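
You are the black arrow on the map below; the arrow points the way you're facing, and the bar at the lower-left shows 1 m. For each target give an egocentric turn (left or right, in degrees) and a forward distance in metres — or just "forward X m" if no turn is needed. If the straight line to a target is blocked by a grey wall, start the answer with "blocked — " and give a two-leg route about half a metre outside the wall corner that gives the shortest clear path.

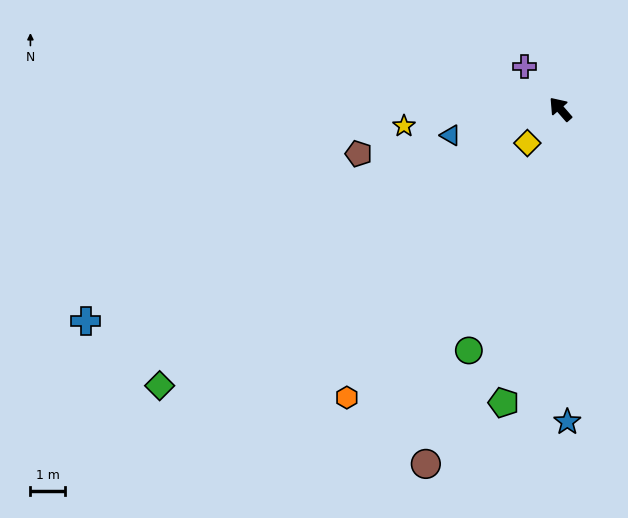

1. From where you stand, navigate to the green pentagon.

turn left 128°, forward 8.7 m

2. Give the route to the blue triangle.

turn left 62°, forward 3.3 m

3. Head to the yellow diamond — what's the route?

turn left 95°, forward 1.4 m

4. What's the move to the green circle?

turn left 118°, forward 7.5 m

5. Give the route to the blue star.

turn left 140°, forward 9.1 m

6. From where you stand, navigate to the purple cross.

forward 1.6 m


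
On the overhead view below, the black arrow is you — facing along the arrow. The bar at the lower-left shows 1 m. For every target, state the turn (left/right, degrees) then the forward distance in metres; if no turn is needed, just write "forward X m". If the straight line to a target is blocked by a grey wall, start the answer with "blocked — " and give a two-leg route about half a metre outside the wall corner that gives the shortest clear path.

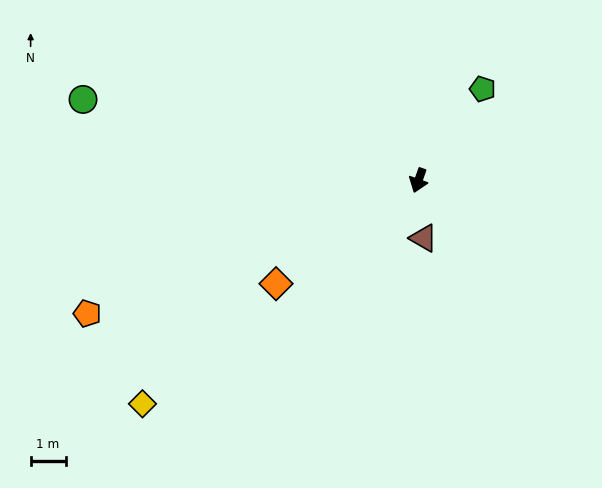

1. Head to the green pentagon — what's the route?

turn left 164°, forward 3.2 m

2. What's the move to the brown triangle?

turn left 24°, forward 1.7 m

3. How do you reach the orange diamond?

turn right 35°, forward 5.0 m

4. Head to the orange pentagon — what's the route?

turn right 49°, forward 10.2 m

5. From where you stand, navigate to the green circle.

turn right 84°, forward 9.9 m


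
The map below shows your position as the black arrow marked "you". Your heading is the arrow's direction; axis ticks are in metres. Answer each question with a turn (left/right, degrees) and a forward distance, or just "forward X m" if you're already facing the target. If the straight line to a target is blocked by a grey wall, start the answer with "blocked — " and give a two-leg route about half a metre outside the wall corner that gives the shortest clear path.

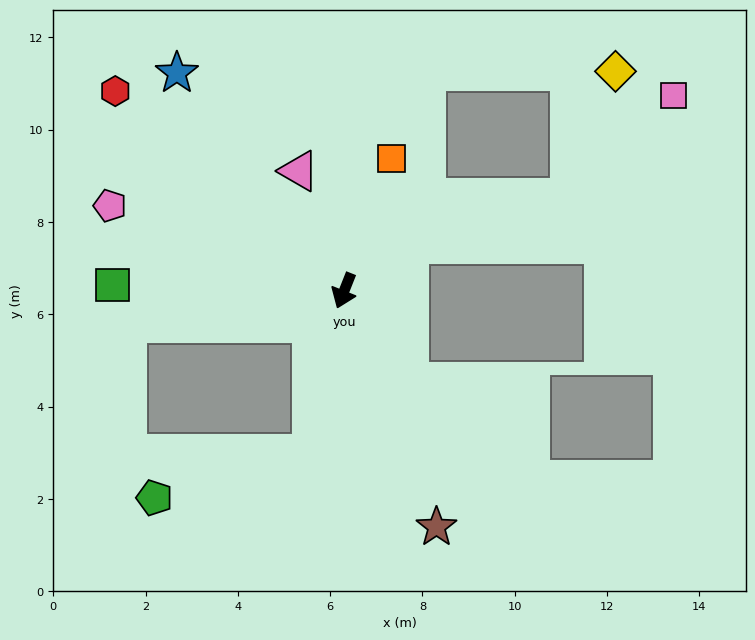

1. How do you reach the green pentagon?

blocked — turn left 10°, forward 3.6 m, then turn right 63°, forward 3.5 m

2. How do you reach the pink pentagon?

turn right 88°, forward 5.4 m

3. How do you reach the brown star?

turn left 43°, forward 5.5 m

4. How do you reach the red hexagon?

turn right 109°, forward 6.6 m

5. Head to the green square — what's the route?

turn right 70°, forward 5.0 m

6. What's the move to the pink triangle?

turn right 138°, forward 2.8 m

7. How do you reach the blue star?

turn right 121°, forward 6.0 m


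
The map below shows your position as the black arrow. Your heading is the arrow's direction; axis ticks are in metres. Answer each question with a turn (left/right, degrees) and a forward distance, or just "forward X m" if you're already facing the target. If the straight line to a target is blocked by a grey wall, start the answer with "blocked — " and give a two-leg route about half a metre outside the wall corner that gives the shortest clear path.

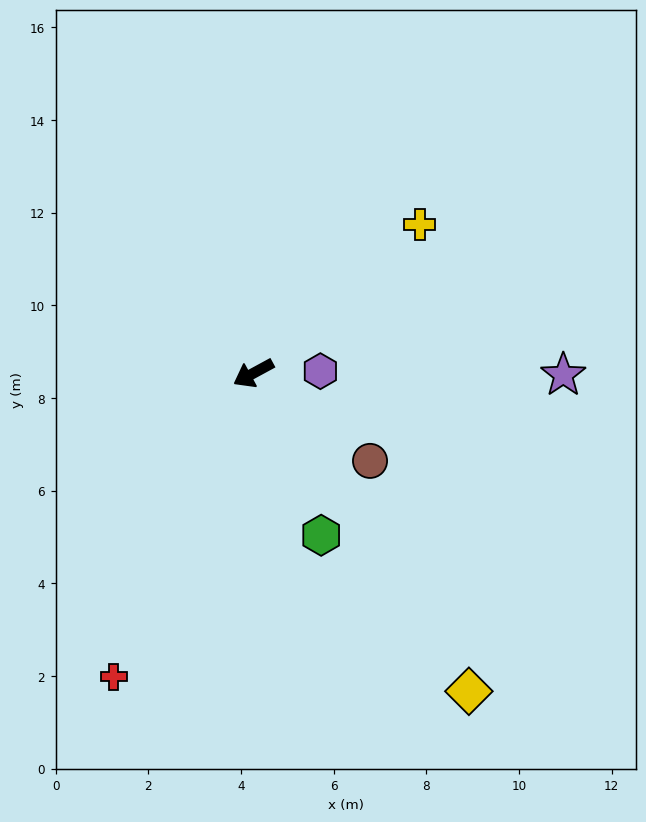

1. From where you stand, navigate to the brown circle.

turn left 115°, forward 3.1 m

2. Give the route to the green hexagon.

turn left 84°, forward 3.8 m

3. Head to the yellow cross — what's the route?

turn right 167°, forward 4.8 m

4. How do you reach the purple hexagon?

turn left 153°, forward 1.4 m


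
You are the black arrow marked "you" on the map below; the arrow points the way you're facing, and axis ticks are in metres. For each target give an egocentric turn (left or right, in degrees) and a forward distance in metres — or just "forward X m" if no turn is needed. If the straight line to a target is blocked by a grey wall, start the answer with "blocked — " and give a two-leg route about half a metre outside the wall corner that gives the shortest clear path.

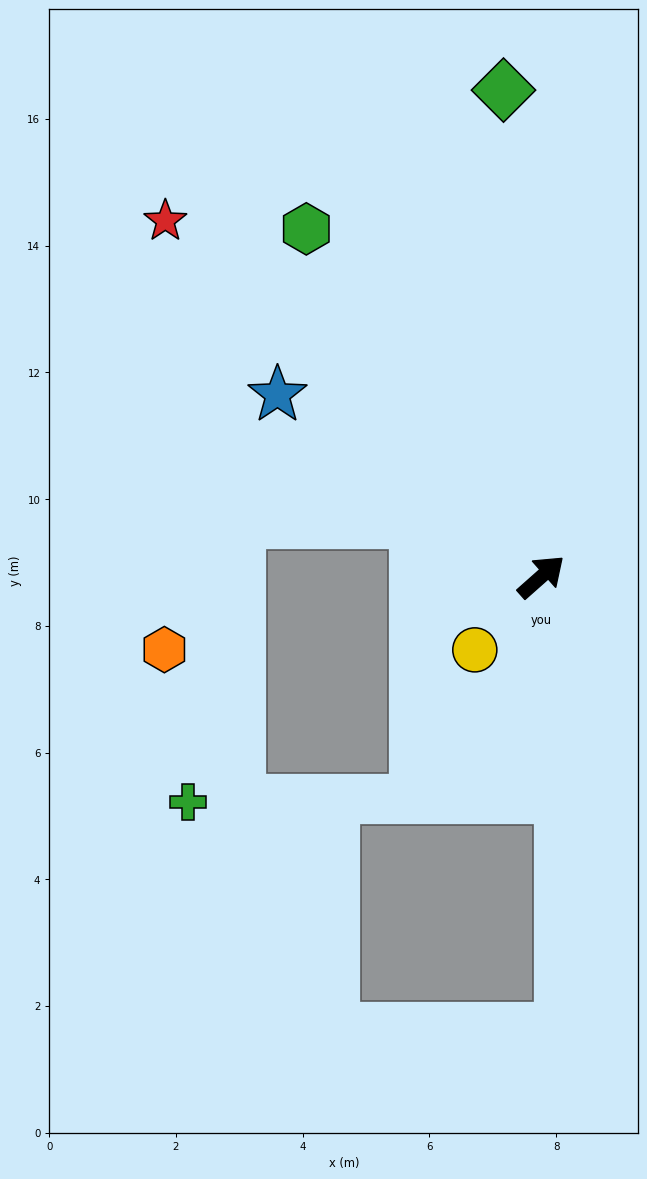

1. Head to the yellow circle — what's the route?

turn right 174°, forward 1.6 m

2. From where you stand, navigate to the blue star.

turn left 104°, forward 5.1 m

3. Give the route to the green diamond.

turn left 53°, forward 7.7 m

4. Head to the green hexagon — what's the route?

turn left 83°, forward 6.6 m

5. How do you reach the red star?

turn left 95°, forward 8.2 m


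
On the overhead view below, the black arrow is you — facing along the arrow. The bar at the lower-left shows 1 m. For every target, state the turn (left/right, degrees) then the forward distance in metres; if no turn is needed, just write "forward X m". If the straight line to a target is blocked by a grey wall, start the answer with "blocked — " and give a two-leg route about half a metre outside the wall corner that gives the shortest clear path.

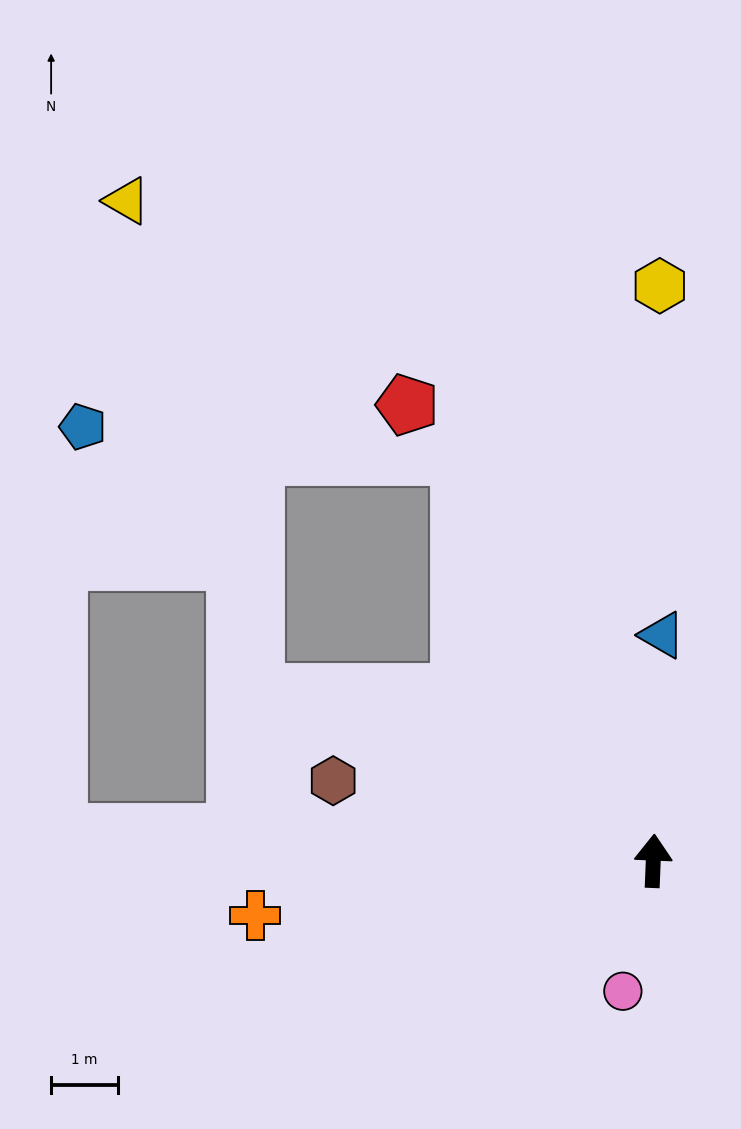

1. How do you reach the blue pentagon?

blocked — turn left 28°, forward 6.7 m, then turn left 60°, forward 5.6 m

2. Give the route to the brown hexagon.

turn left 78°, forward 4.9 m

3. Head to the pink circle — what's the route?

turn left 169°, forward 2.0 m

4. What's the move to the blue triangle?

forward 3.4 m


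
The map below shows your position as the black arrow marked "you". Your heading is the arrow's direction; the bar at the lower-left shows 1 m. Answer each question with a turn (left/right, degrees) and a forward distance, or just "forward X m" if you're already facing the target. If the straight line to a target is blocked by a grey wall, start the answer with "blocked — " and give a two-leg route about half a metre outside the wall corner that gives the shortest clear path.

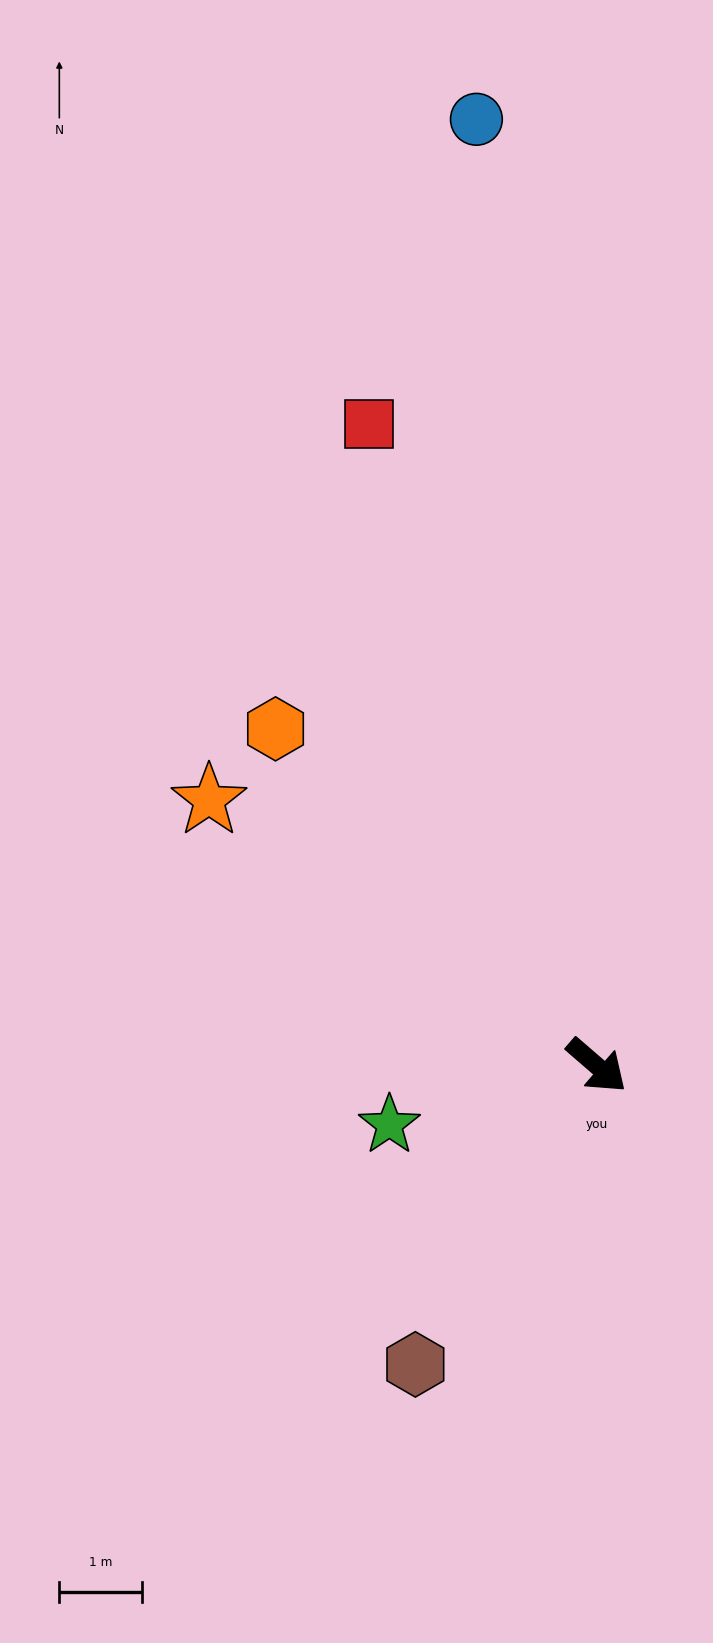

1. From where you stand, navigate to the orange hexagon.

turn left 174°, forward 5.6 m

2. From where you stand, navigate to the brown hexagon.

turn right 80°, forward 4.2 m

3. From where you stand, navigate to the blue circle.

turn left 138°, forward 11.5 m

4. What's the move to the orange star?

turn right 174°, forward 5.7 m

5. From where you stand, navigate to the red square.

turn left 150°, forward 8.2 m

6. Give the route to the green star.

turn right 123°, forward 2.6 m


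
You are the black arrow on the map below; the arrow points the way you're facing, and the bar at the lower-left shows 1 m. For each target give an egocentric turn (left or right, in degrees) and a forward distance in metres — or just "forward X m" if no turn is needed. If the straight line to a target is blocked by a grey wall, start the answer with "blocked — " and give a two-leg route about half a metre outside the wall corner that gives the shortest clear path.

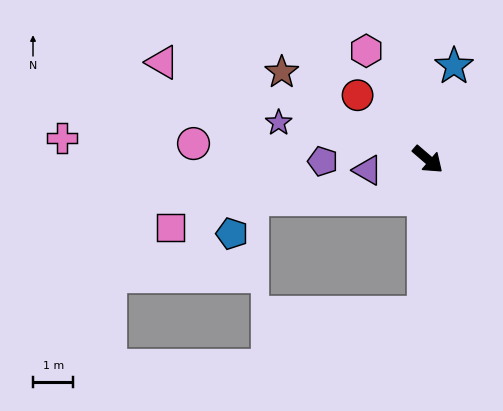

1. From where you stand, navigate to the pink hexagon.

turn left 160°, forward 3.1 m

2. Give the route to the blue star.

turn left 115°, forward 2.4 m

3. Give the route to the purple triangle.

turn right 129°, forward 1.5 m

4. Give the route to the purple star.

turn right 153°, forward 3.8 m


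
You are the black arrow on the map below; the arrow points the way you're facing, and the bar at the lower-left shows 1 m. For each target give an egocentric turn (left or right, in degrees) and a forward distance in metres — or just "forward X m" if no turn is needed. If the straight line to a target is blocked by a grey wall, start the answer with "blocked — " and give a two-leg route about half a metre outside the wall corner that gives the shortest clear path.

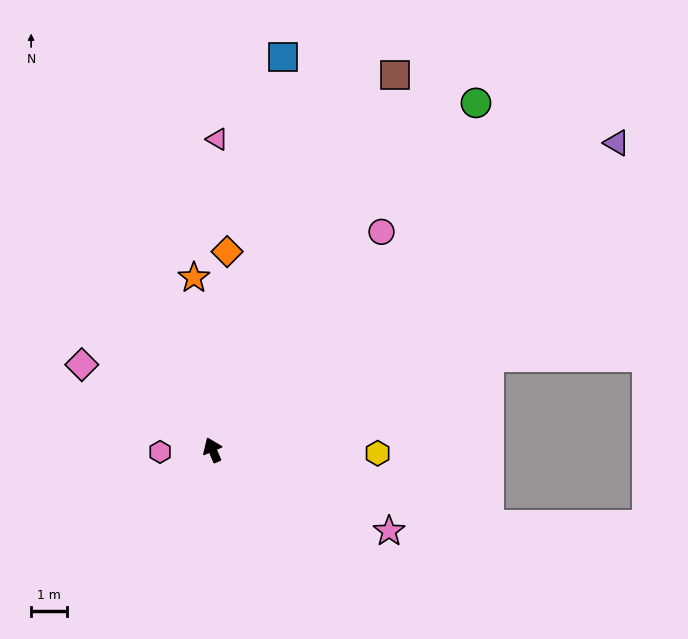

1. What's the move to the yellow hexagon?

turn right 114°, forward 4.7 m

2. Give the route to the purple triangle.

turn right 76°, forward 14.3 m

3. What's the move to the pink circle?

turn right 61°, forward 7.8 m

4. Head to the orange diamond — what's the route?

turn right 27°, forward 5.6 m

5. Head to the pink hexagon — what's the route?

turn left 69°, forward 1.5 m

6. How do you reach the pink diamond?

turn left 34°, forward 4.4 m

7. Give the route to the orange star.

turn right 17°, forward 4.9 m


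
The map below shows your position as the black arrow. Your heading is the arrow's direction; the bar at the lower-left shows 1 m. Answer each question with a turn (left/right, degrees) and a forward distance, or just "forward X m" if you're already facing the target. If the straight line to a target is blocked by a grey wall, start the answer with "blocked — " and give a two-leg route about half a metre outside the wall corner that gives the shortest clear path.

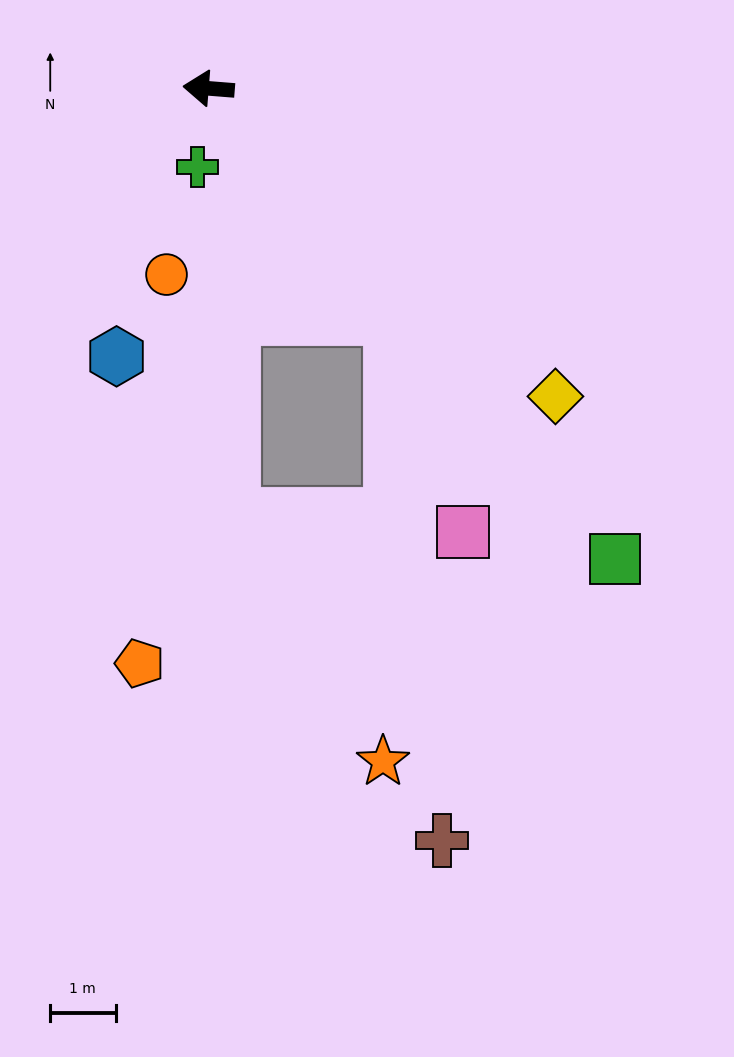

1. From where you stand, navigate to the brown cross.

blocked — turn left 133°, forward 4.5 m, then turn right 33°, forward 8.0 m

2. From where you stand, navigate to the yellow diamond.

turn left 143°, forward 7.1 m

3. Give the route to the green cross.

turn left 86°, forward 1.2 m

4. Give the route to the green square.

turn left 135°, forward 9.5 m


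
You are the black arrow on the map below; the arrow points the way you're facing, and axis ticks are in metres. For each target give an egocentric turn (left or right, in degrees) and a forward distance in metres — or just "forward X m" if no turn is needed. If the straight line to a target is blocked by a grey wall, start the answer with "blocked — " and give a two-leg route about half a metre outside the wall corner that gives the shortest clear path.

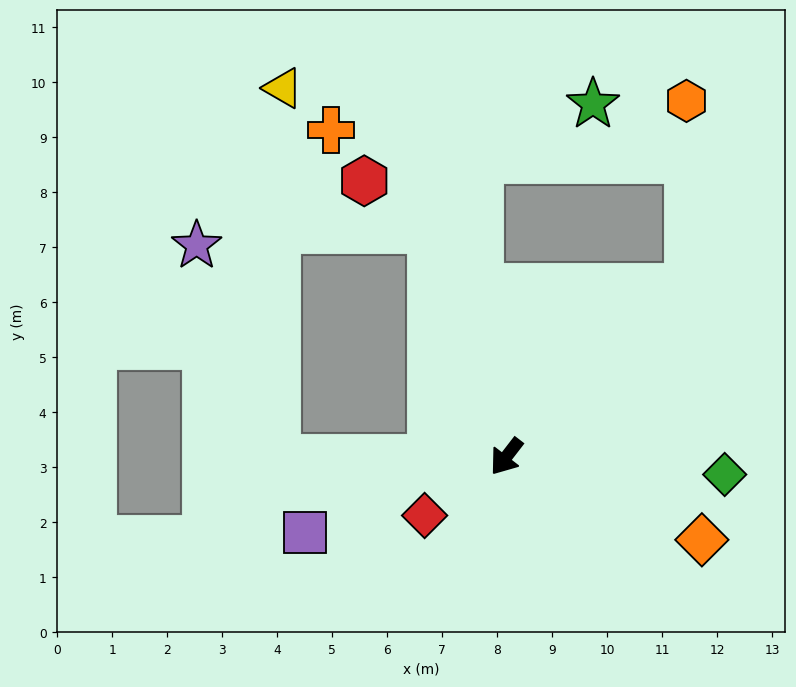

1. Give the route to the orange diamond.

turn left 105°, forward 3.9 m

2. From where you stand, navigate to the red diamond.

turn right 17°, forward 1.8 m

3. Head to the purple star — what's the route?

blocked — turn right 52°, forward 4.2 m, then turn right 70°, forward 4.1 m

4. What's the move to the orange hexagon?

blocked — turn left 171°, forward 4.5 m, then turn left 47°, forward 3.4 m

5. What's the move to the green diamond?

turn left 123°, forward 4.0 m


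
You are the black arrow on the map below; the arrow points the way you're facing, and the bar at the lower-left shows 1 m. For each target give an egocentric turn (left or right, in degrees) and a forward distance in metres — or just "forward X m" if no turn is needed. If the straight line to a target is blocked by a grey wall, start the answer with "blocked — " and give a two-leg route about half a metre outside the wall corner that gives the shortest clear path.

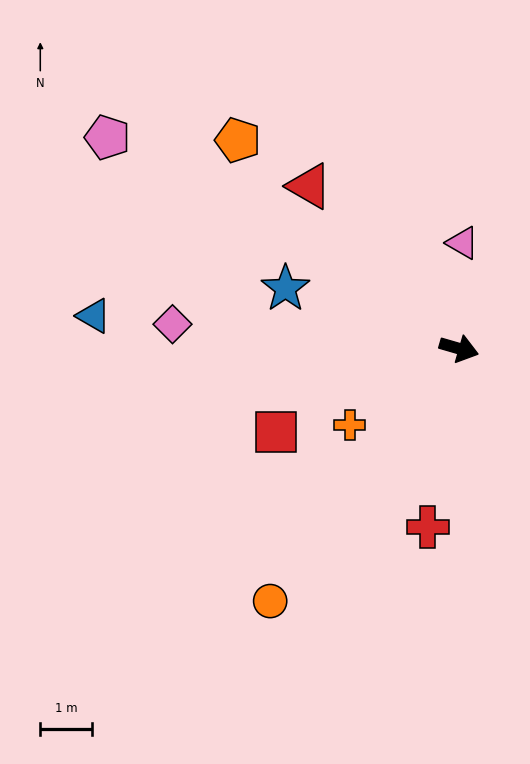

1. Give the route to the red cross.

turn right 84°, forward 3.5 m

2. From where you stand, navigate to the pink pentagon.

turn left 165°, forward 8.0 m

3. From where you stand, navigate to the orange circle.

turn right 111°, forward 6.1 m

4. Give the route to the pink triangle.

turn left 104°, forward 2.1 m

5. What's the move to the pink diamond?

turn right 169°, forward 5.6 m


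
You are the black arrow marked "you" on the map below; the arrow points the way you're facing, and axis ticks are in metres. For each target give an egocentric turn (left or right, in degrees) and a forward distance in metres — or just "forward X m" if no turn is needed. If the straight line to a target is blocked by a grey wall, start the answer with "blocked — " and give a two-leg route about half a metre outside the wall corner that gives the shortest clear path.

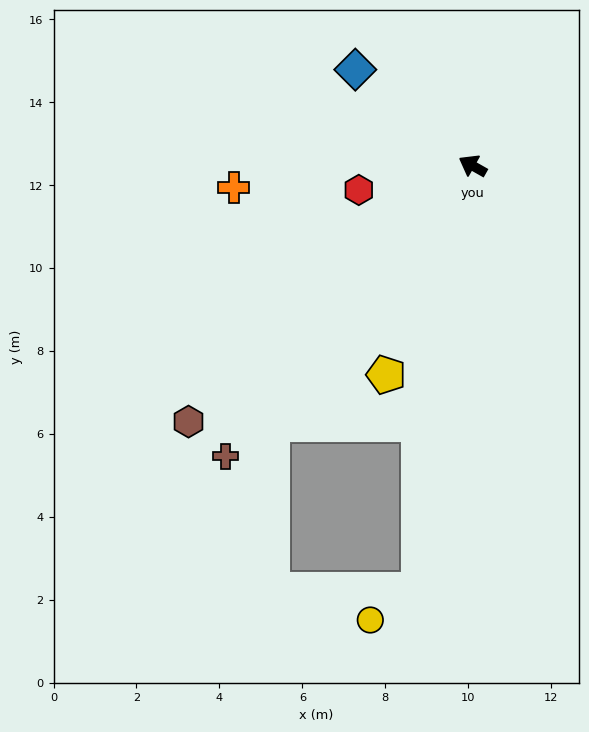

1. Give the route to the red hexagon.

turn left 42°, forward 2.8 m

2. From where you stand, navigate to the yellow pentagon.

turn left 97°, forward 5.5 m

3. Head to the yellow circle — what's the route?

blocked — turn left 112°, forward 10.3 m, then turn right 51°, forward 1.4 m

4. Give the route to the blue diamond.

turn right 10°, forward 3.7 m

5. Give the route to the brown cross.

turn left 79°, forward 9.2 m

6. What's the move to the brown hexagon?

turn left 72°, forward 9.2 m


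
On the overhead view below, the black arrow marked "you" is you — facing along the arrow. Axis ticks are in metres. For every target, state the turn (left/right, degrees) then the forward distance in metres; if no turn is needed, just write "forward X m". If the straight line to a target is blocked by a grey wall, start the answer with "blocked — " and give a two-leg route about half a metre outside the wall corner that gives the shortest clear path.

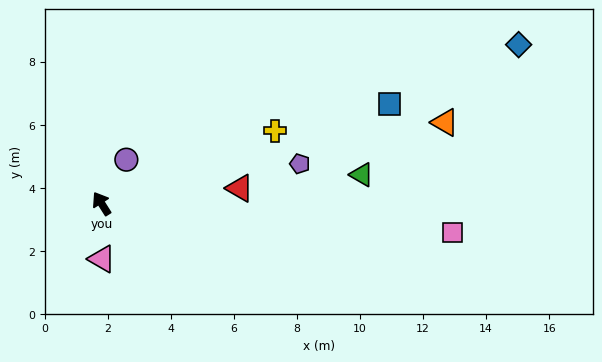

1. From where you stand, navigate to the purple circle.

turn right 62°, forward 1.6 m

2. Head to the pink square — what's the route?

turn right 127°, forward 11.2 m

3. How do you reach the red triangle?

turn right 116°, forward 4.4 m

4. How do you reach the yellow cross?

turn right 100°, forward 6.0 m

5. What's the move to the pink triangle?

turn left 148°, forward 1.8 m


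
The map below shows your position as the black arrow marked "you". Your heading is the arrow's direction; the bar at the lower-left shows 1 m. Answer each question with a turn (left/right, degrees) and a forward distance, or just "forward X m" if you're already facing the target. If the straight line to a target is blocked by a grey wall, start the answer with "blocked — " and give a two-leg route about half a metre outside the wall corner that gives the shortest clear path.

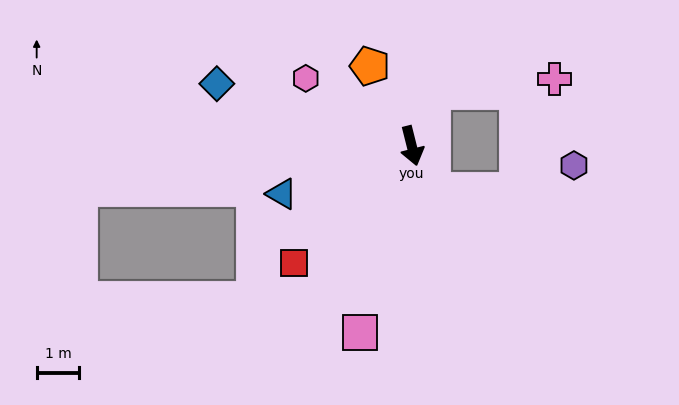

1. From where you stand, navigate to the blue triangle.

turn right 84°, forward 3.2 m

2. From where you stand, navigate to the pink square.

turn right 30°, forward 4.5 m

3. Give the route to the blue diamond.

turn right 122°, forward 4.8 m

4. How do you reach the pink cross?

blocked — turn left 144°, forward 1.4 m, then turn right 62°, forward 2.9 m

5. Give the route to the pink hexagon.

turn right 137°, forward 2.9 m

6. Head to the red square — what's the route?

turn right 59°, forward 3.9 m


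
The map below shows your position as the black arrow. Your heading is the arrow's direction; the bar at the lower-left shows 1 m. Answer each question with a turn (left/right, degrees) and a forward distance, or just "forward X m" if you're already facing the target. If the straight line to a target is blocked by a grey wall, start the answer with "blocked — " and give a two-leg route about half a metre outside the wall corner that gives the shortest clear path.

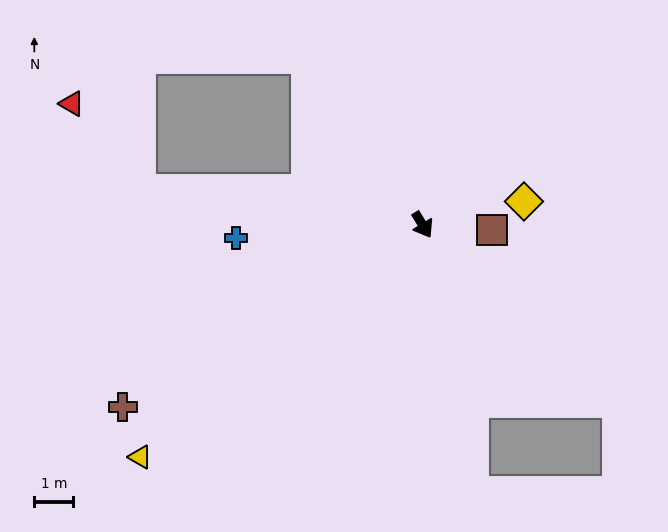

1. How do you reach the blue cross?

turn right 117°, forward 4.8 m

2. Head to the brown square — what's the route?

turn left 54°, forward 1.8 m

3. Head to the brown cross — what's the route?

turn right 90°, forward 9.0 m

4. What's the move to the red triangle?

blocked — turn right 128°, forward 7.3 m, then turn right 46°, forward 2.8 m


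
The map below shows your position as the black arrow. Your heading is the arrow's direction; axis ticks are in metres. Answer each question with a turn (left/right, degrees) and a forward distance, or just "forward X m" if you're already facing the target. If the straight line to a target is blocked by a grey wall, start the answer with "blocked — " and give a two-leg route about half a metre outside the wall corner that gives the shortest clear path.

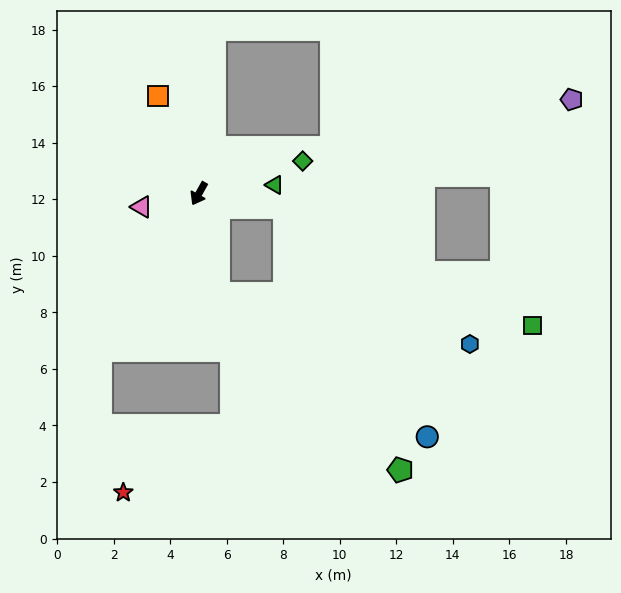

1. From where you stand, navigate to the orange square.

turn right 128°, forward 3.7 m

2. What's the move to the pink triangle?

turn right 48°, forward 2.1 m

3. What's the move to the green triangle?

turn left 126°, forward 2.7 m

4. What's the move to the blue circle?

blocked — turn left 40°, forward 3.6 m, then turn left 45°, forward 9.0 m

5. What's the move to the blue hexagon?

blocked — turn left 110°, forward 3.1 m, then turn right 27°, forward 8.1 m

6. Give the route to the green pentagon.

blocked — turn left 40°, forward 3.6 m, then turn left 35°, forward 9.0 m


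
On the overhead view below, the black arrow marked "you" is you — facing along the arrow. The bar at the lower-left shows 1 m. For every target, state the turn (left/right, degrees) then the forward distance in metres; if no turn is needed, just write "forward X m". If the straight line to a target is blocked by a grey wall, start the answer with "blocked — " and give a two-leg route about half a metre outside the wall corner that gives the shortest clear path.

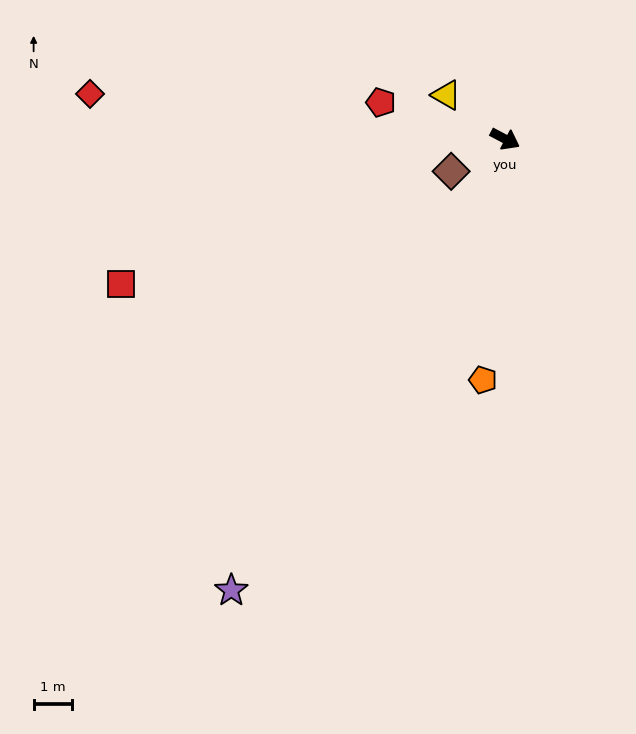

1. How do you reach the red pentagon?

turn right 169°, forward 3.4 m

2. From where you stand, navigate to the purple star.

turn right 93°, forward 13.8 m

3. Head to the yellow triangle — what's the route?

turn left 171°, forward 1.9 m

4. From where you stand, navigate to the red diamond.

turn right 158°, forward 10.9 m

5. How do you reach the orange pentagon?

turn right 67°, forward 6.3 m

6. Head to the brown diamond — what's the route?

turn right 121°, forward 1.6 m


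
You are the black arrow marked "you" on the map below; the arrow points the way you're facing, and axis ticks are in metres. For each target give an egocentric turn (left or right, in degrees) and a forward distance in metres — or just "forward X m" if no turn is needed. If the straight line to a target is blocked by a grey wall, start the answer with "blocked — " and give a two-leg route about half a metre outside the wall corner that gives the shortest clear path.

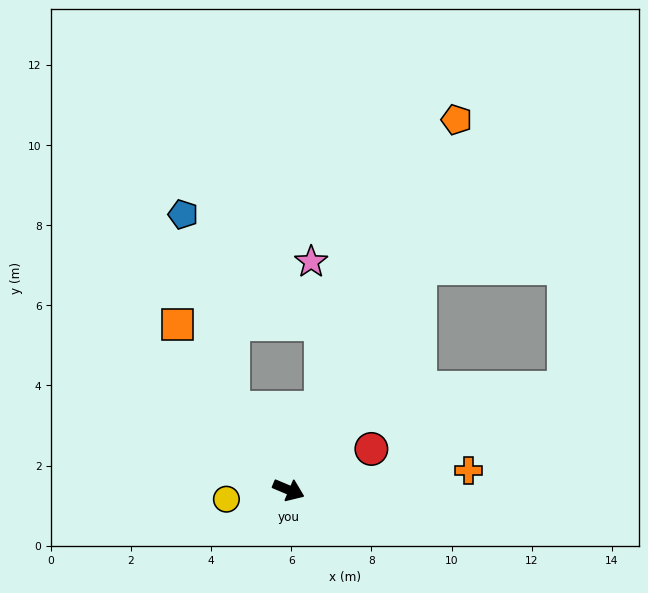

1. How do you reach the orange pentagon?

turn left 88°, forward 10.1 m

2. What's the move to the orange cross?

turn left 29°, forward 4.5 m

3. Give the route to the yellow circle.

turn right 149°, forward 1.6 m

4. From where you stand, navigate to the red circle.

turn left 49°, forward 2.3 m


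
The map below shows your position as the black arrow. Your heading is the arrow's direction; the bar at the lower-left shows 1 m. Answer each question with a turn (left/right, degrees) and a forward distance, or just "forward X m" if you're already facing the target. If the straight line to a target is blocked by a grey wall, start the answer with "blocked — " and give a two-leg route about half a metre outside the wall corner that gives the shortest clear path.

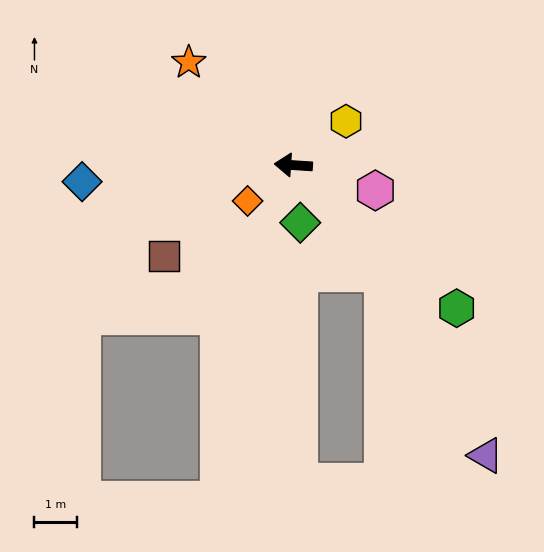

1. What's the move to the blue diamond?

turn left 8°, forward 5.0 m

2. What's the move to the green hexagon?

turn left 143°, forward 5.1 m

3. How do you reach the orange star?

turn right 41°, forward 3.4 m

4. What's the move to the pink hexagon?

turn left 167°, forward 2.0 m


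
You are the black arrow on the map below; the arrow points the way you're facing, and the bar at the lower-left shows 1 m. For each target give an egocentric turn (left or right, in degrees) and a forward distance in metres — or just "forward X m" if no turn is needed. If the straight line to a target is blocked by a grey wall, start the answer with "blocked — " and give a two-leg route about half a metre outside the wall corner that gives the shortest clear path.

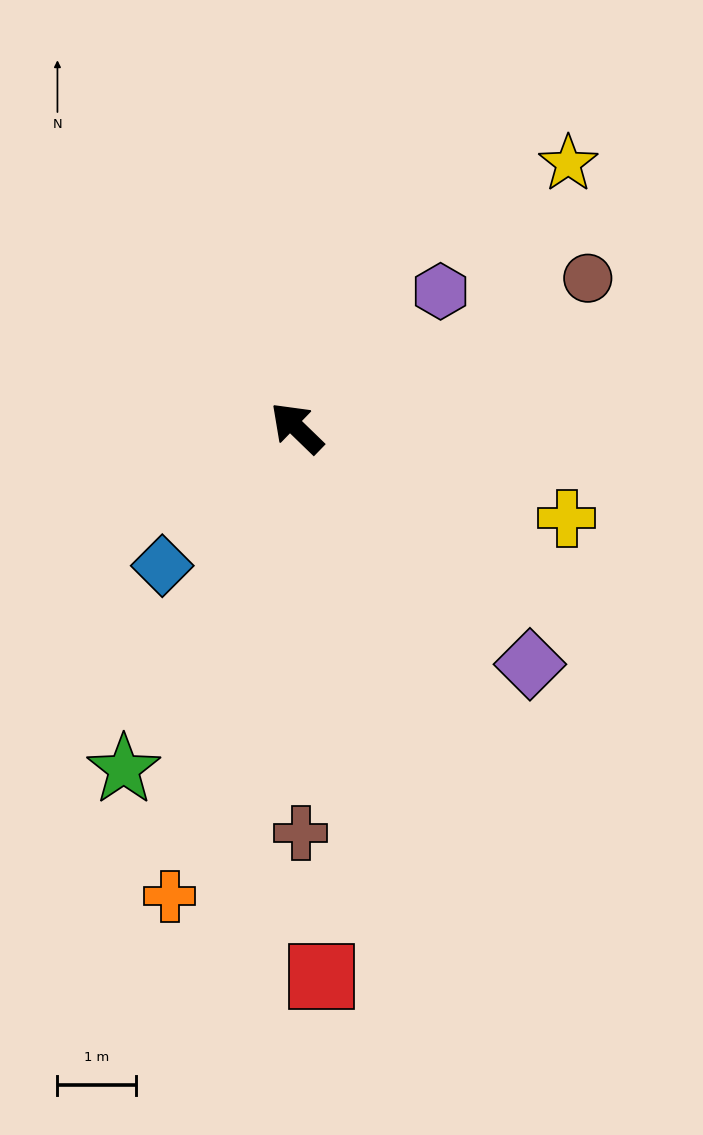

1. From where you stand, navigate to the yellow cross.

turn right 154°, forward 3.6 m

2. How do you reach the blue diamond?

turn left 90°, forward 2.5 m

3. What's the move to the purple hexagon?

turn right 92°, forward 2.5 m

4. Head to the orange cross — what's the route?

turn left 119°, forward 6.2 m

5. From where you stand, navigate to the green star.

turn left 107°, forward 4.9 m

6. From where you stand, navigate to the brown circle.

turn right 109°, forward 4.2 m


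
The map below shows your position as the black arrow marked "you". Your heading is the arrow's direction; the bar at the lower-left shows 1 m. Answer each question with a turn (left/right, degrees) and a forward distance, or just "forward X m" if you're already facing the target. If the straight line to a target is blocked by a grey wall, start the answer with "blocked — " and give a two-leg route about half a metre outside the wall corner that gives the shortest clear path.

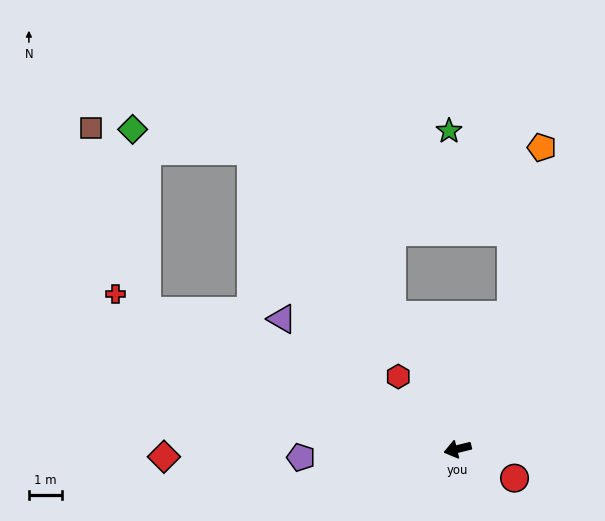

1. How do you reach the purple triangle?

turn right 50°, forward 6.7 m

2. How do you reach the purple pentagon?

turn right 11°, forward 4.8 m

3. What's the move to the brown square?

blocked — turn right 38°, forward 10.4 m, then turn right 49°, forward 5.9 m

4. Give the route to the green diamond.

blocked — turn right 38°, forward 10.4 m, then turn right 61°, forward 5.6 m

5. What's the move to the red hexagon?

turn right 64°, forward 2.9 m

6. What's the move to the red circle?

turn left 139°, forward 2.0 m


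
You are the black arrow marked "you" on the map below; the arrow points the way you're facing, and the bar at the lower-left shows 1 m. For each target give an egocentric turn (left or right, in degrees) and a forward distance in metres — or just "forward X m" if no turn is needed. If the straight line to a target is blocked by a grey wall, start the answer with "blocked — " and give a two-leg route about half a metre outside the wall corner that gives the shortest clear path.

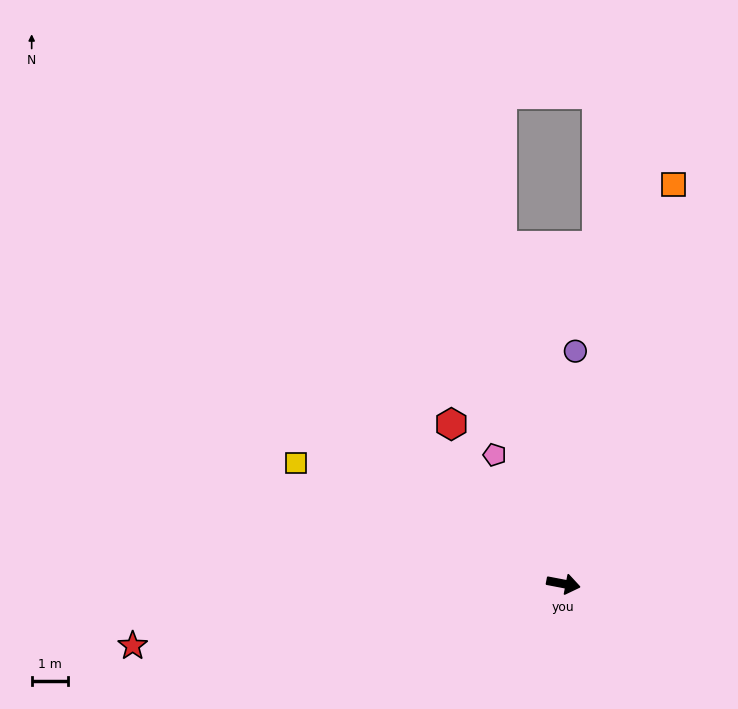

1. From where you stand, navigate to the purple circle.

turn left 98°, forward 6.4 m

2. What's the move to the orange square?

turn left 85°, forward 11.4 m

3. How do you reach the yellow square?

turn left 166°, forward 8.1 m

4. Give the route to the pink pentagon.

turn left 129°, forward 4.0 m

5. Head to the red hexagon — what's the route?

turn left 136°, forward 5.4 m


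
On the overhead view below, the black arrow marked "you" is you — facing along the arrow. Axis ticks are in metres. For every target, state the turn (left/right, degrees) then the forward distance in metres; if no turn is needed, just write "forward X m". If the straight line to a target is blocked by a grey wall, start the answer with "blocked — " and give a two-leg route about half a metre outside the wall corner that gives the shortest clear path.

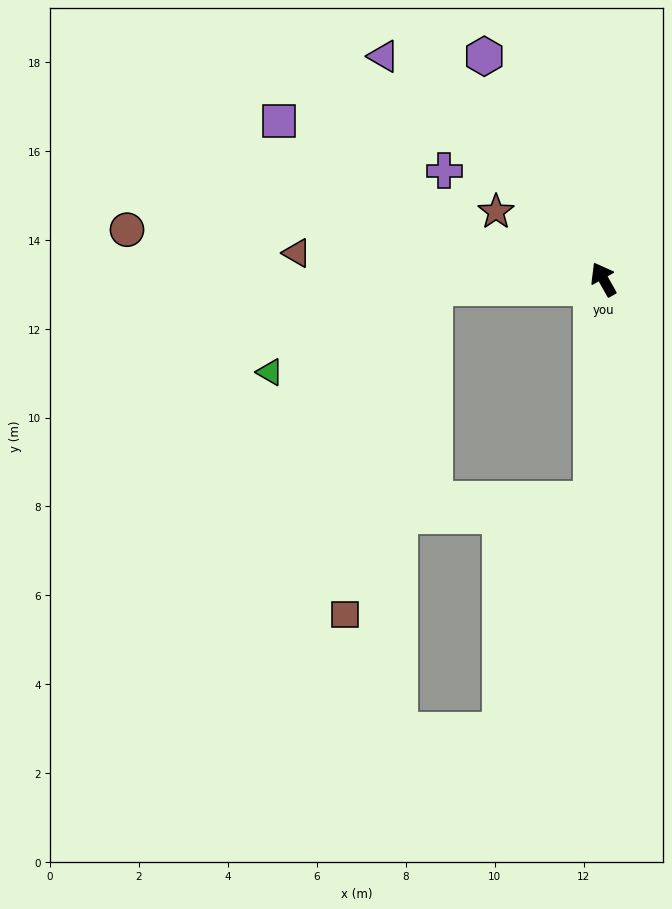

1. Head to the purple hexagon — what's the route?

forward 5.7 m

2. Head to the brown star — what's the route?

turn left 28°, forward 2.9 m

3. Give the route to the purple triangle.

turn left 15°, forward 7.0 m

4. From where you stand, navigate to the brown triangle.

turn left 56°, forward 6.9 m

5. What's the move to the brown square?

blocked — turn left 63°, forward 3.8 m, then turn left 72°, forward 7.6 m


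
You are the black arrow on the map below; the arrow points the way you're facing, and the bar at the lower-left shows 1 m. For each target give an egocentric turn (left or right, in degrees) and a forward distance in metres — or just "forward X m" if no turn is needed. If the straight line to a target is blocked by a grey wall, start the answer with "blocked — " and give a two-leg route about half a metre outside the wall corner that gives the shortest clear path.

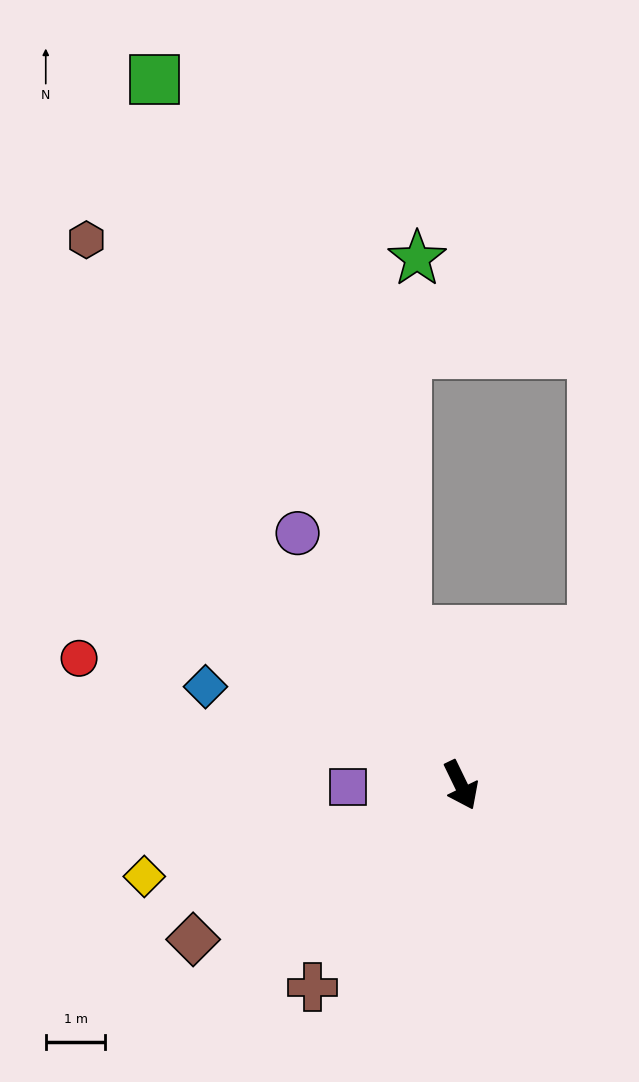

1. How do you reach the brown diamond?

turn right 86°, forward 5.2 m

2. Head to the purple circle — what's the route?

turn right 173°, forward 5.0 m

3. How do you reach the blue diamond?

turn right 137°, forward 4.6 m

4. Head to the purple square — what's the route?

turn right 115°, forward 1.9 m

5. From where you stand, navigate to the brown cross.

turn right 62°, forward 4.2 m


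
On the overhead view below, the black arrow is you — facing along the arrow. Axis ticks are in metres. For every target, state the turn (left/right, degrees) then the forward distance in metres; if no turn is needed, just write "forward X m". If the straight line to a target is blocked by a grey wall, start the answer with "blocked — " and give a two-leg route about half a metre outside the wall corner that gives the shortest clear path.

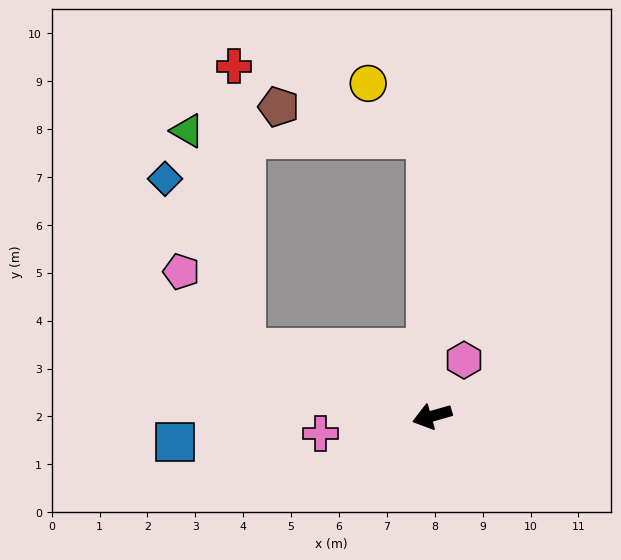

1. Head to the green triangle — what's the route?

blocked — turn right 36°, forward 4.1 m, then turn right 55°, forward 4.7 m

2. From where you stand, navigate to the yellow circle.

blocked — turn right 105°, forward 5.8 m, then turn left 46°, forward 1.7 m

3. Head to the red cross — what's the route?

blocked — turn right 36°, forward 4.1 m, then turn right 68°, forward 5.9 m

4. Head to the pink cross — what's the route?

turn right 7°, forward 2.4 m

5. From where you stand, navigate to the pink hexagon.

turn right 136°, forward 1.3 m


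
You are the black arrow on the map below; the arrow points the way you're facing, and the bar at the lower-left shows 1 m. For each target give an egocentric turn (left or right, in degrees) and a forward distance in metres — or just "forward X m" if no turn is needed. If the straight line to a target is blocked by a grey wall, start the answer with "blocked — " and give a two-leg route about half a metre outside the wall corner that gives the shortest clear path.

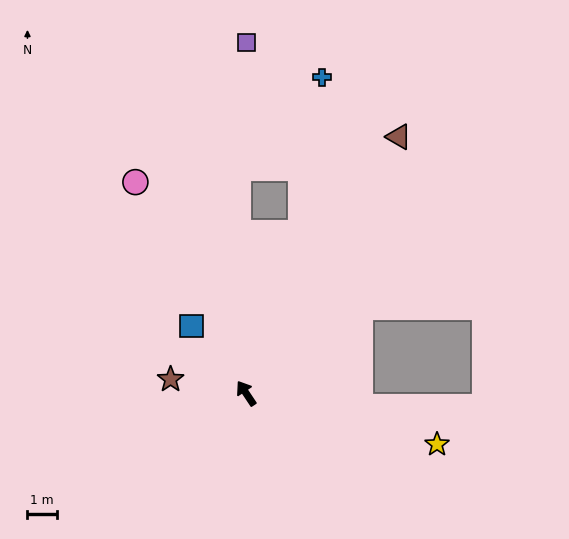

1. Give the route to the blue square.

turn left 5°, forward 2.9 m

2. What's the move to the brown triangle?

turn right 64°, forward 10.1 m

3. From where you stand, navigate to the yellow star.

turn right 139°, forward 6.7 m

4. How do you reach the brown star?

turn left 46°, forward 2.6 m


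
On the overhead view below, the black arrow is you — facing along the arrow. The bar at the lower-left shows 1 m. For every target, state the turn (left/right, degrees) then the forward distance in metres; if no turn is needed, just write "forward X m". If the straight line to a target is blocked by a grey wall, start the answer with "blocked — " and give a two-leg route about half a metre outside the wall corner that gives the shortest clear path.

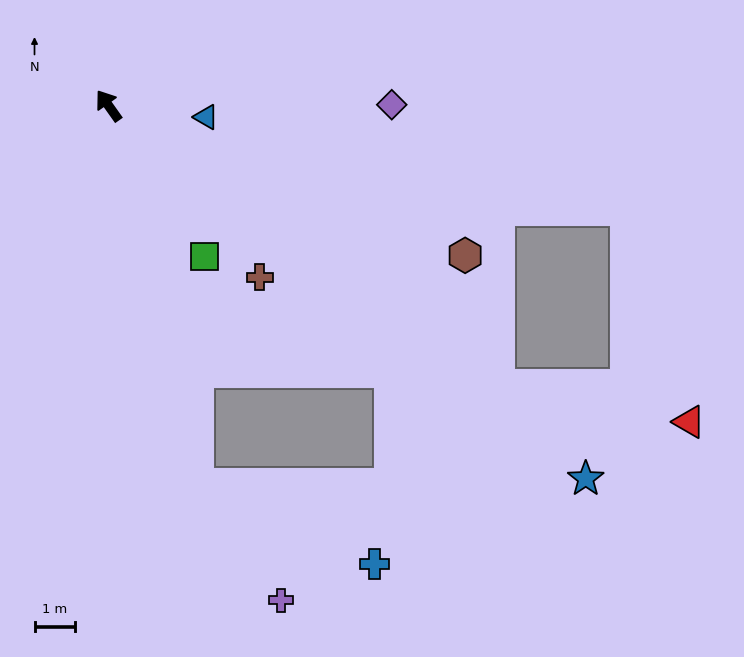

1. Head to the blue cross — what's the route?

blocked — turn left 158°, forward 9.7 m, then turn left 53°, forward 4.8 m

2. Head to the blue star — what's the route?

turn right 163°, forward 15.1 m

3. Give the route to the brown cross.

turn right 174°, forward 5.7 m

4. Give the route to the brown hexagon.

turn right 148°, forward 9.6 m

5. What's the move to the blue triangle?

turn right 132°, forward 2.4 m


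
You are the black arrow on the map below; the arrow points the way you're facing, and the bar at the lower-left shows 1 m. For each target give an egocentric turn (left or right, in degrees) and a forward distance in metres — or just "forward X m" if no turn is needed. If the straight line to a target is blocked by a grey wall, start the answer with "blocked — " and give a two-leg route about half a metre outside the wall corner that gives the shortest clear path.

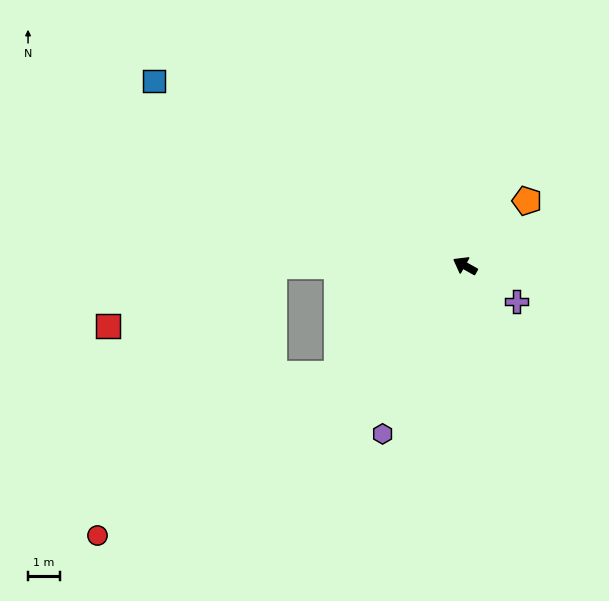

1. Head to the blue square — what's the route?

forward 11.3 m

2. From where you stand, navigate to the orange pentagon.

turn right 104°, forward 2.8 m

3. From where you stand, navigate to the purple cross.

turn left 175°, forward 2.0 m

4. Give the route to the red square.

blocked — turn left 29°, forward 6.0 m, then turn left 20°, forward 5.5 m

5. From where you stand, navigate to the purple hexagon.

turn left 93°, forward 5.9 m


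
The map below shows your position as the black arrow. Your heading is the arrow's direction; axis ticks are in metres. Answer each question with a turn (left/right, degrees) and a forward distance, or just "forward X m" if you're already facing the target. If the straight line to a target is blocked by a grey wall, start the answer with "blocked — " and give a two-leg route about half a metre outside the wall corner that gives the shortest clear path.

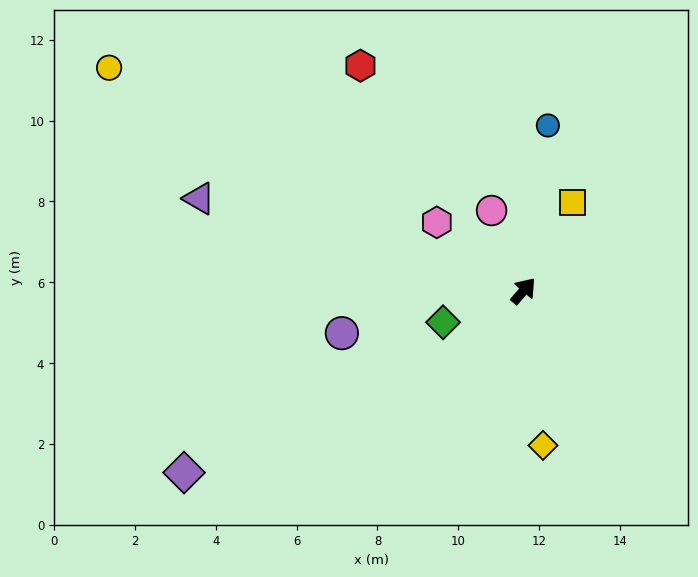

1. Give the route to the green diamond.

turn left 152°, forward 2.1 m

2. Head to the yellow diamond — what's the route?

turn right 132°, forward 3.9 m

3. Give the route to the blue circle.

turn left 32°, forward 4.1 m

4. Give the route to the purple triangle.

turn left 115°, forward 8.4 m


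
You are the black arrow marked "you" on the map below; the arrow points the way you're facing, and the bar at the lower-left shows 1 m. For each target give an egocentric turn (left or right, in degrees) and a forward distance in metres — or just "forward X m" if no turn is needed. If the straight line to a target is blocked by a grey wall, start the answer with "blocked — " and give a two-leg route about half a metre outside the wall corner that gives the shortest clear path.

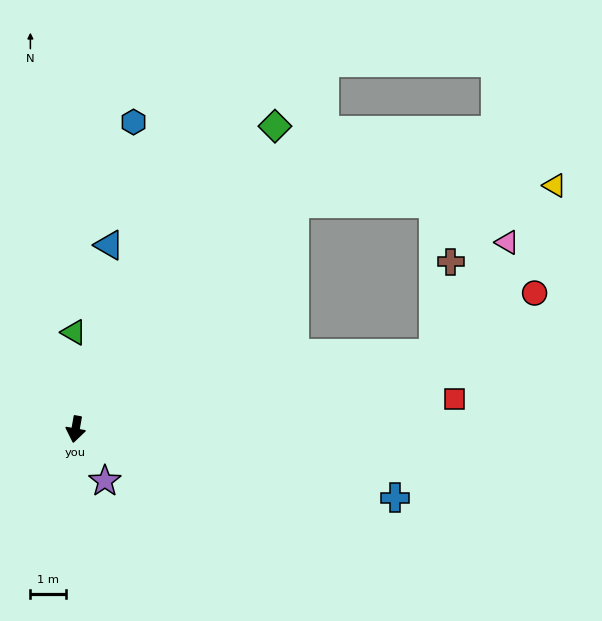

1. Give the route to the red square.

turn left 105°, forward 10.8 m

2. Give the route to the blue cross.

turn left 88°, forward 9.3 m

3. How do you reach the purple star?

turn left 40°, forward 1.7 m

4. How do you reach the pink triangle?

blocked — turn left 112°, forward 10.4 m, then turn left 45°, forward 3.8 m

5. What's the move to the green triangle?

turn right 169°, forward 2.7 m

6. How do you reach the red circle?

blocked — turn left 112°, forward 10.4 m, then turn left 19°, forward 3.3 m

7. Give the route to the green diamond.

turn left 157°, forward 10.3 m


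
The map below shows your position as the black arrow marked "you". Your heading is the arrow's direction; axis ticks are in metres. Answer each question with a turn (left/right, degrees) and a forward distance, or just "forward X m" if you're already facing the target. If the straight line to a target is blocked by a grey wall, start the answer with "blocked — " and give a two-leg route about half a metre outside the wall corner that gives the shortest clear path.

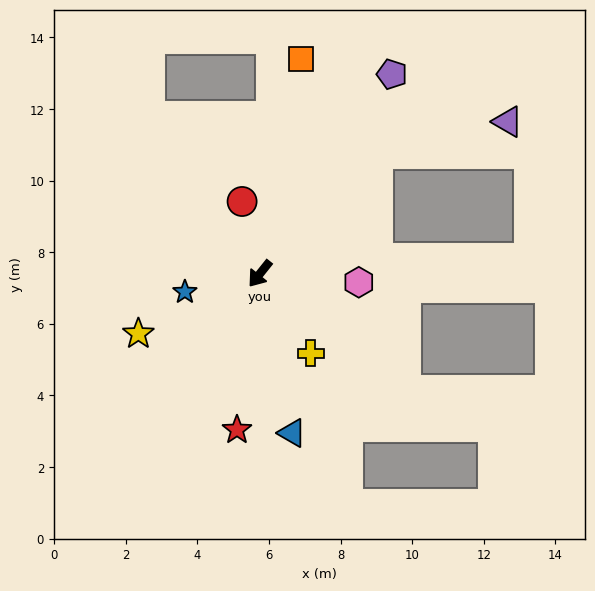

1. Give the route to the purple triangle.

blocked — turn left 174°, forward 4.7 m, then turn right 31°, forward 3.7 m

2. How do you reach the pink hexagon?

turn left 124°, forward 2.8 m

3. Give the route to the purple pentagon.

turn right 175°, forward 6.7 m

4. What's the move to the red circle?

turn right 128°, forward 2.1 m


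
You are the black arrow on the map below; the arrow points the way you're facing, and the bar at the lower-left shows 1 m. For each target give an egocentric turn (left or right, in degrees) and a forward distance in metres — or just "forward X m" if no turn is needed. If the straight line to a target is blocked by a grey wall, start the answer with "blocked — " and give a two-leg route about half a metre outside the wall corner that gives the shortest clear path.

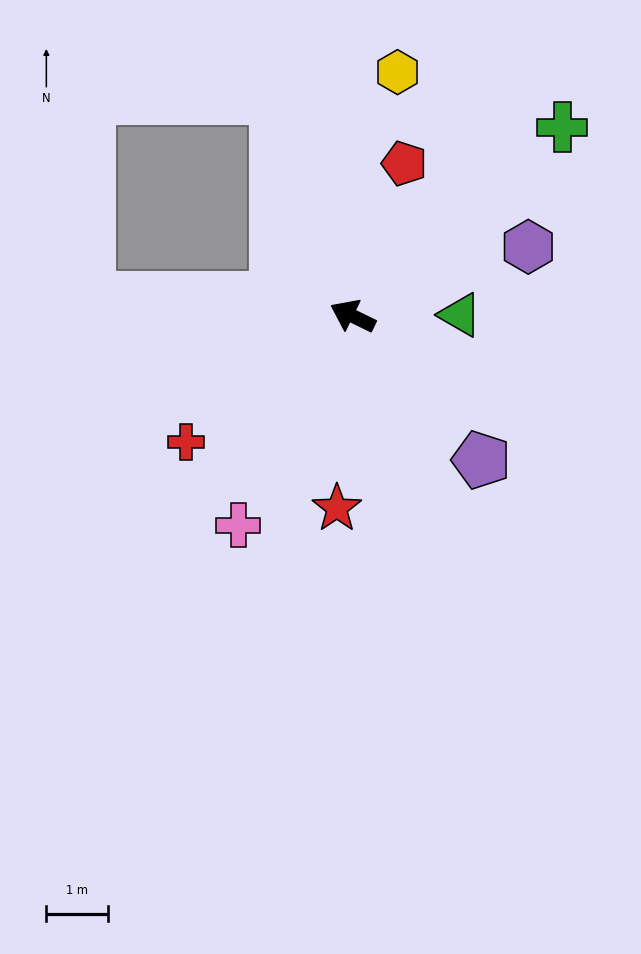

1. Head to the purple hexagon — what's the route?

turn right 133°, forward 3.1 m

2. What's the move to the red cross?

turn left 63°, forward 3.4 m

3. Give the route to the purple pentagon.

turn left 158°, forward 3.1 m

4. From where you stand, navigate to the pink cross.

turn left 87°, forward 3.9 m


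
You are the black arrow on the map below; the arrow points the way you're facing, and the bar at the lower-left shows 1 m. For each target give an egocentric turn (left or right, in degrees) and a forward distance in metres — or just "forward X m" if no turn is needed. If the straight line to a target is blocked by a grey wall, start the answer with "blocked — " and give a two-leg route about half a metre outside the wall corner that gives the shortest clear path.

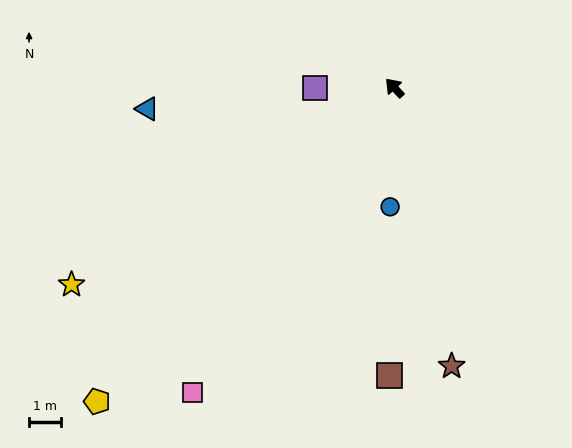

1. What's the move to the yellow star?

turn left 79°, forward 11.9 m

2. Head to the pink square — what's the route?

turn left 104°, forward 11.5 m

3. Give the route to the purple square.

turn left 47°, forward 2.5 m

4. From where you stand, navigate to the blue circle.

turn left 135°, forward 3.8 m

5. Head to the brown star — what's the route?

turn left 149°, forward 9.0 m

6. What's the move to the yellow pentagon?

turn left 94°, forward 13.6 m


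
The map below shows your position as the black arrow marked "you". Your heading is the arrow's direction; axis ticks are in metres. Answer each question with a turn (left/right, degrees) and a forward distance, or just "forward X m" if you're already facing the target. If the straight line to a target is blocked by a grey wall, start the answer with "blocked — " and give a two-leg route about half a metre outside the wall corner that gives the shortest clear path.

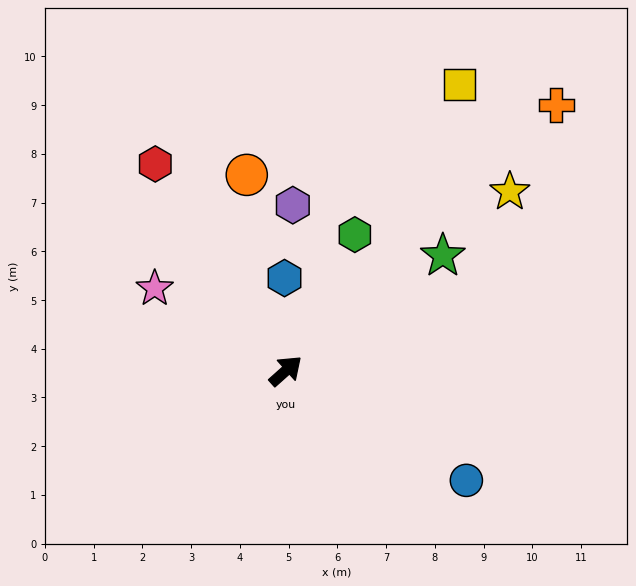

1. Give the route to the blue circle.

turn right 73°, forward 4.3 m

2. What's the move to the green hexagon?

turn left 21°, forward 3.1 m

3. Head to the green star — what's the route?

turn right 6°, forward 4.0 m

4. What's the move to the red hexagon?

turn left 81°, forward 5.0 m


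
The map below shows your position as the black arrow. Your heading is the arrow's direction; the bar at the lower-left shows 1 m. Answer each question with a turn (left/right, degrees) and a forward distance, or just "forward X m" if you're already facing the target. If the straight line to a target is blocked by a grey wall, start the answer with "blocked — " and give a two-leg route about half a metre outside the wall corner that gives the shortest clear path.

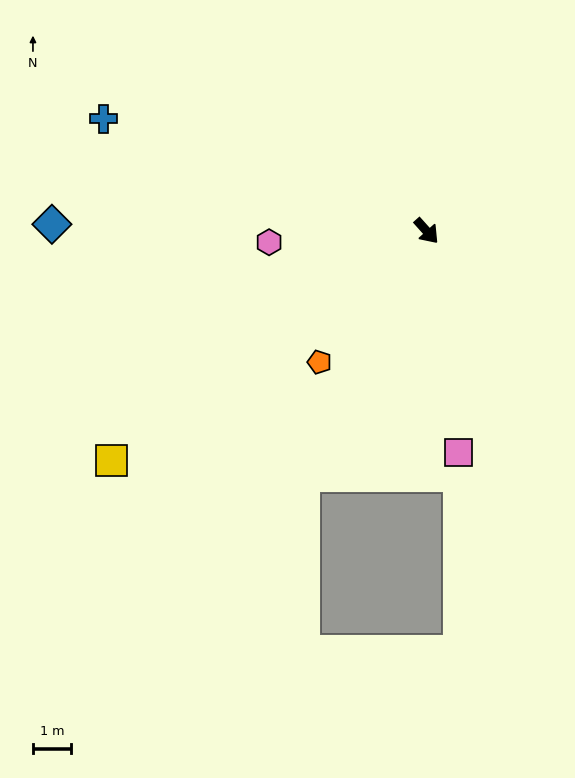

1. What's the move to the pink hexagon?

turn right 128°, forward 4.2 m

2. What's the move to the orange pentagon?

turn right 81°, forward 4.5 m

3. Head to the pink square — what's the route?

turn right 34°, forward 5.9 m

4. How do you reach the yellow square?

turn right 96°, forward 10.3 m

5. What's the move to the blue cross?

turn right 151°, forward 9.0 m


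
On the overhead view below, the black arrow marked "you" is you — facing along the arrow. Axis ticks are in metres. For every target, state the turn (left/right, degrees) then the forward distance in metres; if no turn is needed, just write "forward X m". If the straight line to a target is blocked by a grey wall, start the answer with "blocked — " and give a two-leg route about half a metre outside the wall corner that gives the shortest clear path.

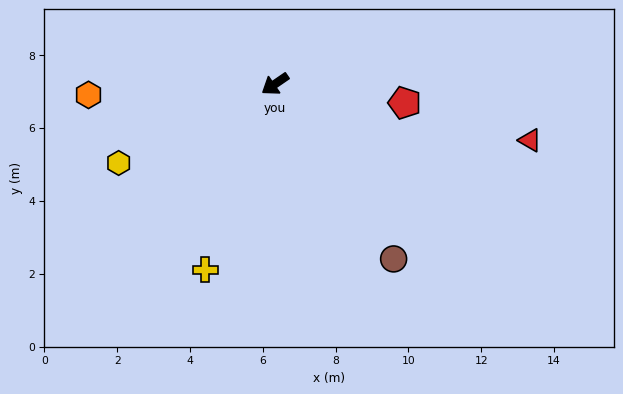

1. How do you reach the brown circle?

turn left 90°, forward 5.8 m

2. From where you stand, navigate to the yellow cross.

turn left 35°, forward 5.5 m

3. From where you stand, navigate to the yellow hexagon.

turn right 8°, forward 4.8 m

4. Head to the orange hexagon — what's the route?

turn right 31°, forward 5.1 m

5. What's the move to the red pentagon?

turn left 137°, forward 3.6 m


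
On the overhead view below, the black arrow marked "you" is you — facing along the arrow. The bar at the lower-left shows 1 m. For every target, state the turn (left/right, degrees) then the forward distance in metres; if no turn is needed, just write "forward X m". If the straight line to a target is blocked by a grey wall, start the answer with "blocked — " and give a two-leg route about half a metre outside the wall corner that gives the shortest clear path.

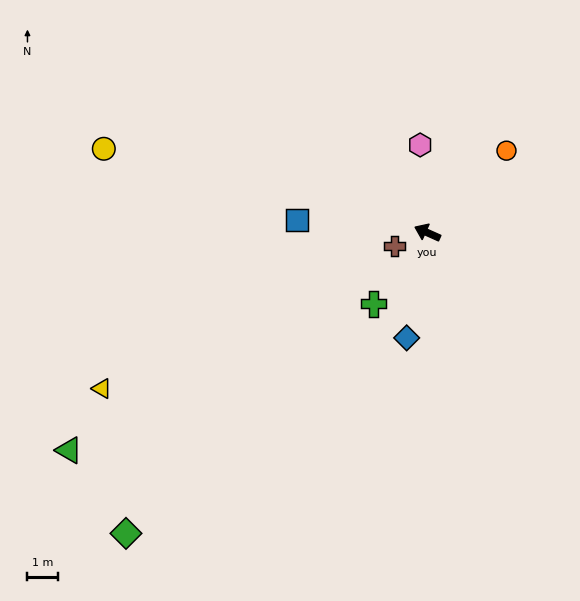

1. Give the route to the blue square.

turn left 18°, forward 4.2 m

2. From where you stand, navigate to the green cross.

turn left 77°, forward 2.9 m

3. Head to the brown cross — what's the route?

turn left 46°, forward 1.1 m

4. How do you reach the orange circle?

turn right 110°, forward 3.7 m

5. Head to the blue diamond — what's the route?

turn left 103°, forward 3.5 m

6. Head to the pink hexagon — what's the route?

turn right 61°, forward 2.8 m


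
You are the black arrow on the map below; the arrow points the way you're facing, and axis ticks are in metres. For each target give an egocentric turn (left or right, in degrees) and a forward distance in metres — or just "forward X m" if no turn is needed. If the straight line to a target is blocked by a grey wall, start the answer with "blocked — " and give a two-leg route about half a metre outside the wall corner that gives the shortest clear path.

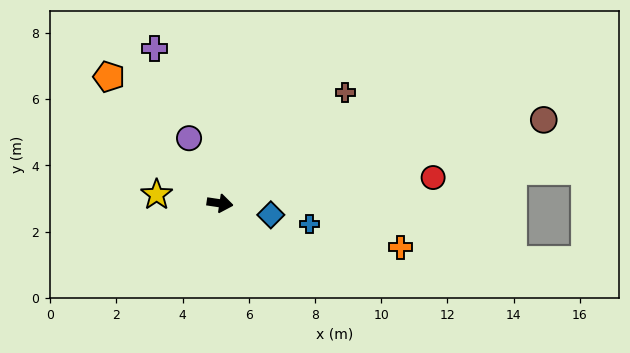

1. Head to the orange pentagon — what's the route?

turn left 140°, forward 5.1 m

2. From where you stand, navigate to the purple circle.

turn left 124°, forward 2.2 m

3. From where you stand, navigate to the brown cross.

turn left 50°, forward 5.1 m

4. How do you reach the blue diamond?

turn right 4°, forward 1.6 m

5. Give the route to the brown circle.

turn left 23°, forward 10.1 m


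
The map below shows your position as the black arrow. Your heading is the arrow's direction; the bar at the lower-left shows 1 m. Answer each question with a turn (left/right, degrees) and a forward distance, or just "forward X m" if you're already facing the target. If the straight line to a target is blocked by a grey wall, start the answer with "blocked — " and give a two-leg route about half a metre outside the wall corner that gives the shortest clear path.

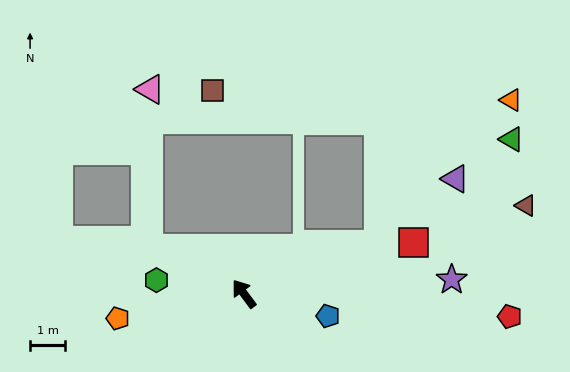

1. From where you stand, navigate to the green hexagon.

turn left 45°, forward 2.5 m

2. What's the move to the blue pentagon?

turn right 141°, forward 2.5 m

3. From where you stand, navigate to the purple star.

turn right 123°, forward 6.0 m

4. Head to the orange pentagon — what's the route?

turn left 64°, forward 3.7 m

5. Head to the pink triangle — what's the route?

blocked — turn left 28°, forward 3.0 m, then turn right 65°, forward 4.6 m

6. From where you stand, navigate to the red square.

turn right 110°, forward 5.1 m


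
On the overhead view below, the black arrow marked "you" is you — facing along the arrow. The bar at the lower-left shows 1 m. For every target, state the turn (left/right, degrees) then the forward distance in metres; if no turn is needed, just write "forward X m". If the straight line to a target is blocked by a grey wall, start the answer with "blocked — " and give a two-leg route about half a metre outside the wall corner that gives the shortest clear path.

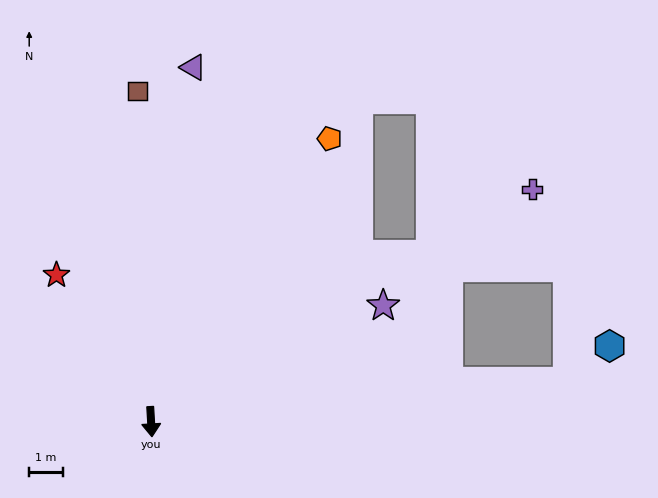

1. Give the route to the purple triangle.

turn left 170°, forward 10.6 m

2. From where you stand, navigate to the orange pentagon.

turn left 144°, forward 9.9 m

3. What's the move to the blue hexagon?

blocked — turn left 92°, forward 12.4 m, then turn left 34°, forward 1.6 m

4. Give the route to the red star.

turn right 150°, forward 5.2 m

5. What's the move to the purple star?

turn left 113°, forward 7.7 m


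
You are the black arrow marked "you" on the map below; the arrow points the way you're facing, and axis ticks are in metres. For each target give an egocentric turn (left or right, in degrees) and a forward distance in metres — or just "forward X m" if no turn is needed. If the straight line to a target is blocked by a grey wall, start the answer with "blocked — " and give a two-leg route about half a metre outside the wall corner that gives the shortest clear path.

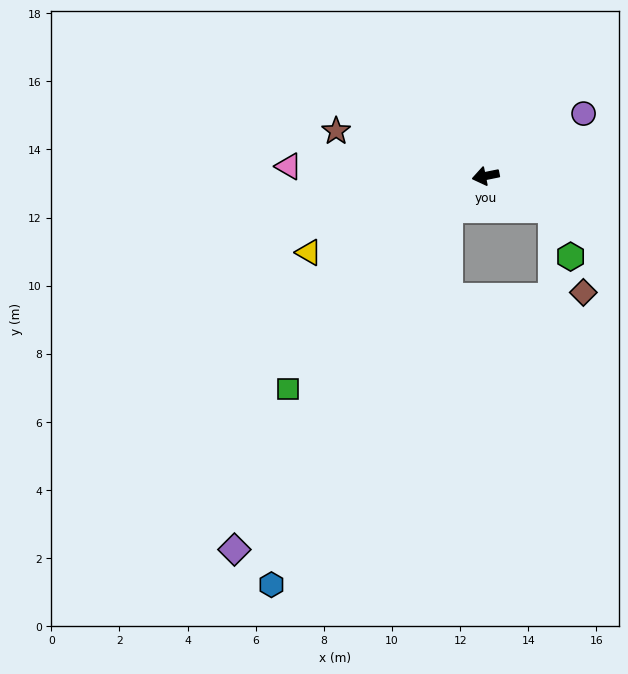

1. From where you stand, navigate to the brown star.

turn right 28°, forward 4.6 m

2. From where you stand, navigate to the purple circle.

turn right 159°, forward 3.4 m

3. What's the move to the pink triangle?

turn right 14°, forward 5.8 m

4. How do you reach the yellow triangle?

turn left 12°, forward 5.7 m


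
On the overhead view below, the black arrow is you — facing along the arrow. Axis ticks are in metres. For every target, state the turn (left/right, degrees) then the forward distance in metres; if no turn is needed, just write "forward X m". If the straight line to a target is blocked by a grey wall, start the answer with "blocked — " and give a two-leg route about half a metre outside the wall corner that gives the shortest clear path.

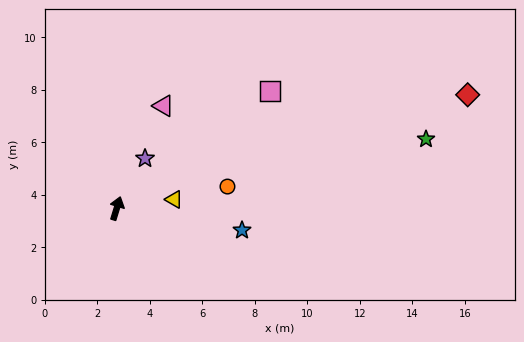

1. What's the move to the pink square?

turn right 36°, forward 7.4 m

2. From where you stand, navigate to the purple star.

turn right 13°, forward 2.2 m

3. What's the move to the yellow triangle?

turn right 64°, forward 2.2 m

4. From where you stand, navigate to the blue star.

turn right 83°, forward 4.8 m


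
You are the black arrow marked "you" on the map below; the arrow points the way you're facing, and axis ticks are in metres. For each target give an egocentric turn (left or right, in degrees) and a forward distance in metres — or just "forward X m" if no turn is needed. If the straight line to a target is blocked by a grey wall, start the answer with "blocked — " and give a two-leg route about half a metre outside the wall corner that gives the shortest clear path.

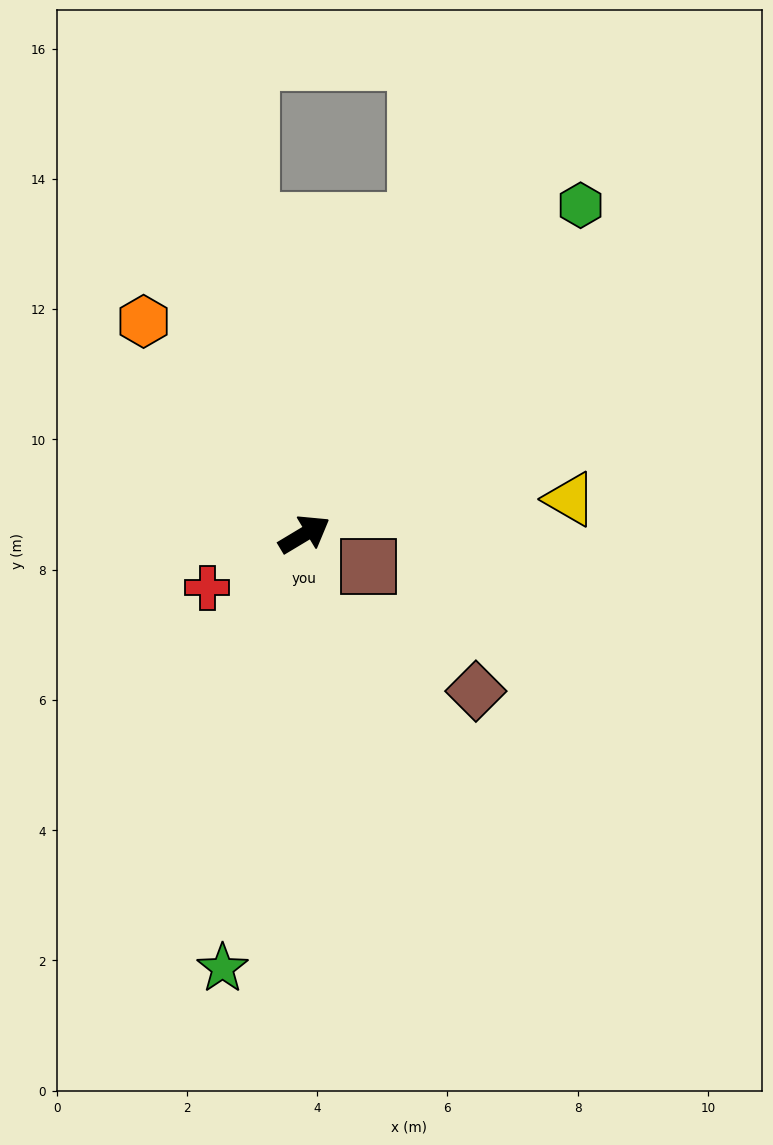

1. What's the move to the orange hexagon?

turn left 96°, forward 4.1 m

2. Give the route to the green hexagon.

turn left 19°, forward 6.6 m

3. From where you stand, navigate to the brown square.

turn right 58°, forward 1.1 m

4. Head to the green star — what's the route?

turn right 132°, forward 6.8 m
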